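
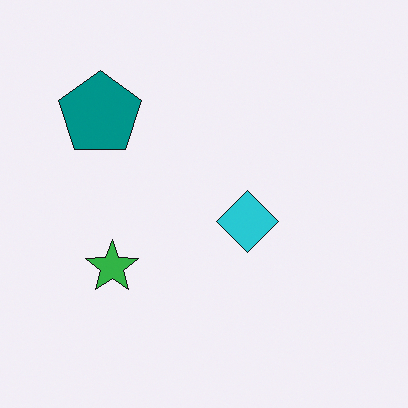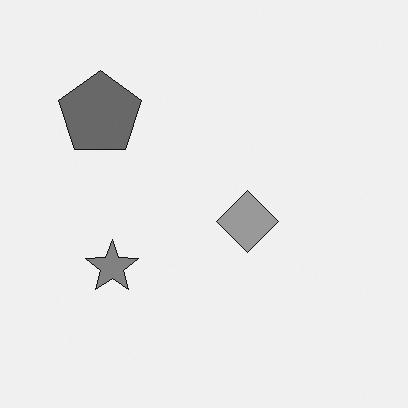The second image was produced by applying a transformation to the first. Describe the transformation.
This is the original image converted to grayscale.

All color is removed — every shape is now a shade of grey.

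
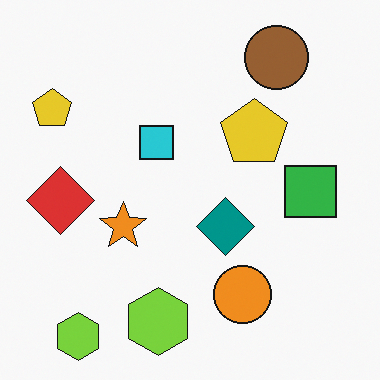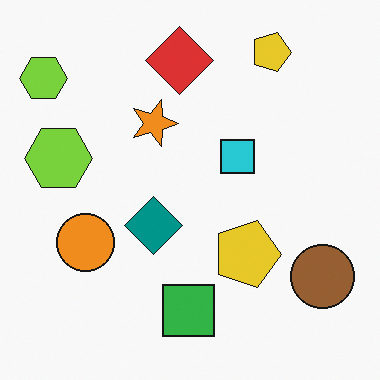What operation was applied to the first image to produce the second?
The image was rotated 90° clockwise.

The brown circle sits in the top-right of the first image and the bottom-right of the second — consistent with a whole-image 90° clockwise rotation.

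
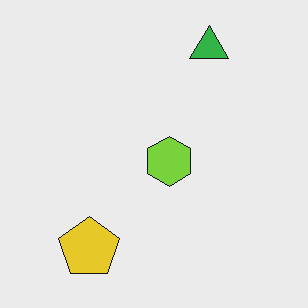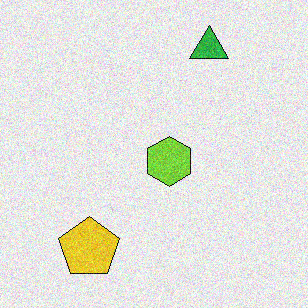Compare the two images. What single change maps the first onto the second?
The image was degraded with moderate additive noise.

Random speckle covers the whole image, including the flat background.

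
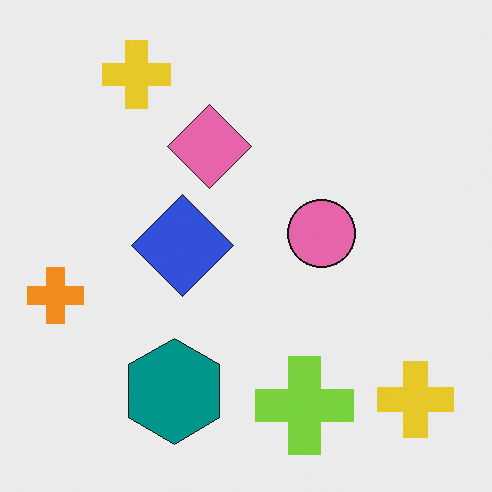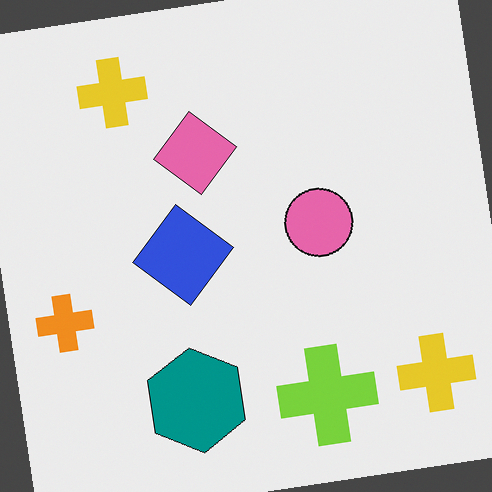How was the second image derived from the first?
This is the original image rotated counter-clockwise by a small amount.

Every shape is tilted by the same angle and the image corners show triangular fill wedges — a whole-image rotation by a non-right angle.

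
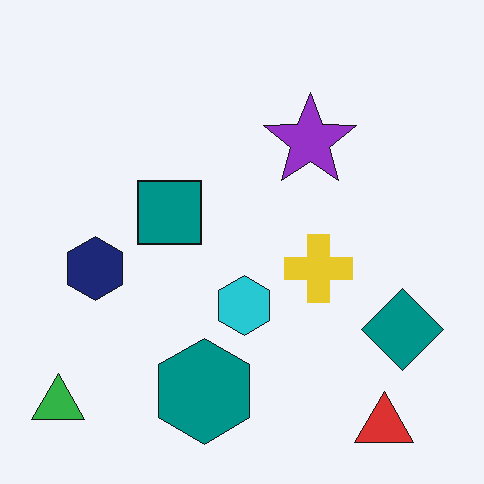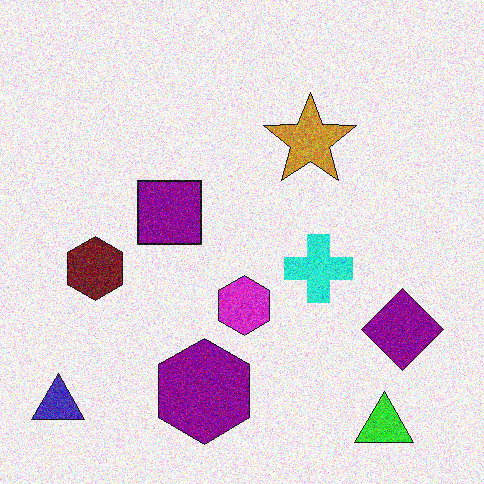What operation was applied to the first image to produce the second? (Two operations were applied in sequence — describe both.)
This is the original image degraded with a thick layer of grain, then hue-shifted through roughly a third of the color wheel.

Random speckle covers the whole image, including the flat background. Every shape's color has rotated by the same amount around the hue wheel — a uniform hue shift.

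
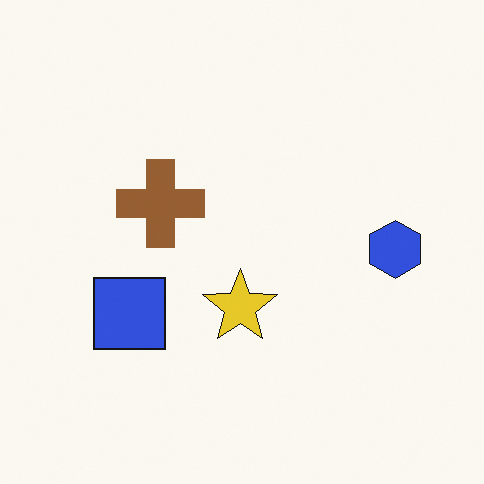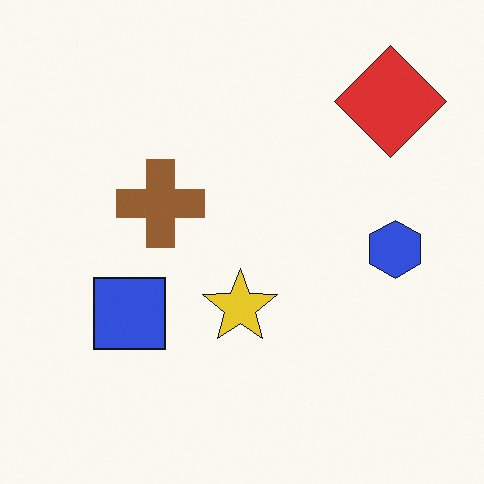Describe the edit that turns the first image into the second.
The image was overlaid with an additional red diamond.

A red diamond appears in the second image that is absent from the first.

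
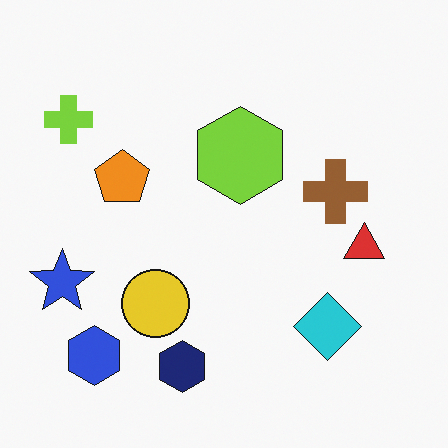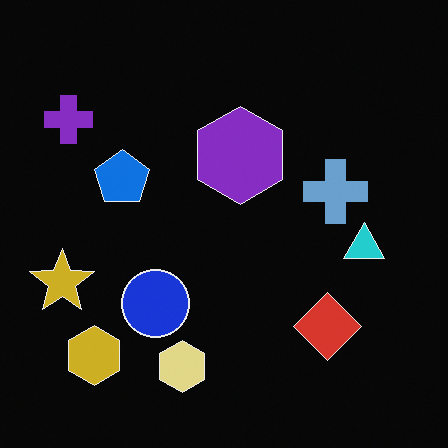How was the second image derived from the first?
Color-inverted (negative).

The light background has become dark and every shape's color is its complement — a photographic negative.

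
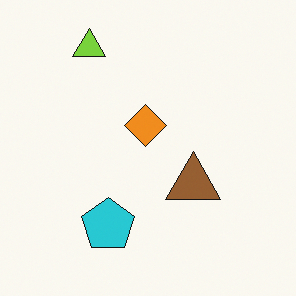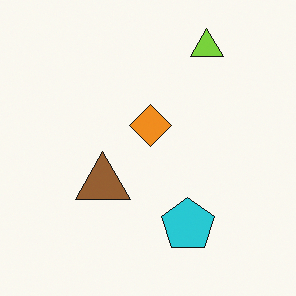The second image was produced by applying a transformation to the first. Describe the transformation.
The image was flipped horizontally (left ↔ right).

The lime triangle is in the top-left of the first image and the top-right of the second — shapes on opposite sides of the vertical midline have swapped in a mirror flip.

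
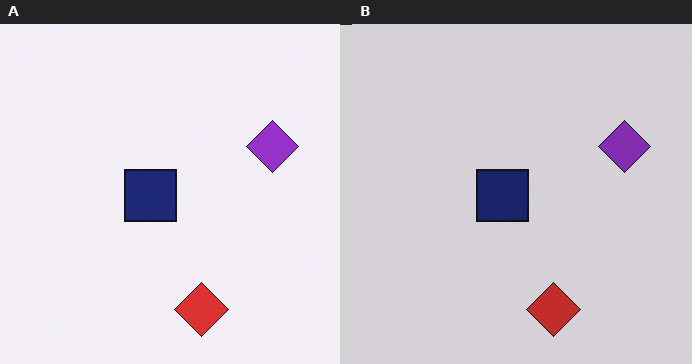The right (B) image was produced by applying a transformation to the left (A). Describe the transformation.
It was darkened a little.

Every pixel — background and shapes alike — is uniformly darkened.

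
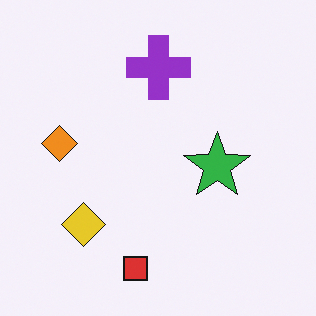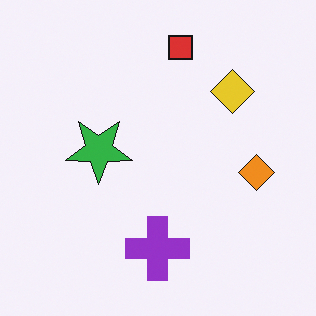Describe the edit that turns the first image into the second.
This is the original image rotated 180°.

The red square sits in the bottom of the first image and the top of the second — consistent with a whole-image 180° rotation.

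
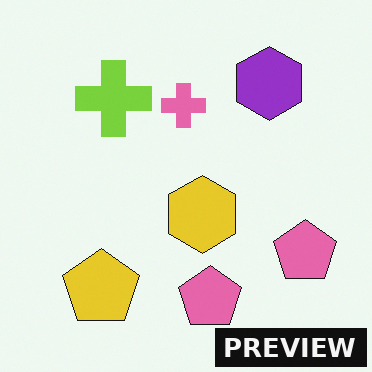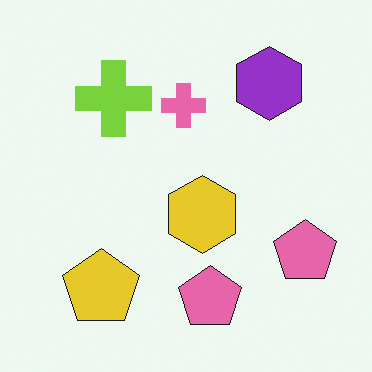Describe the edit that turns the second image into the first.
The transformation is: watermarked with the text "PREVIEW" in the lower-right corner.

A dark label reading "PREVIEW" appears in the lower-right corner.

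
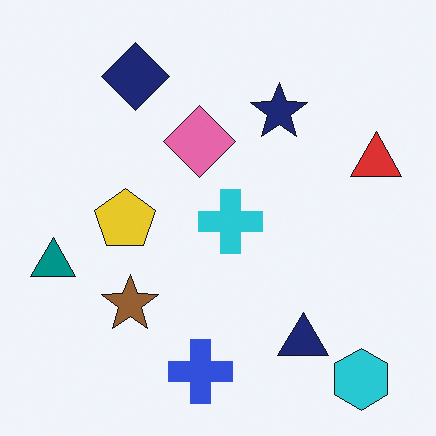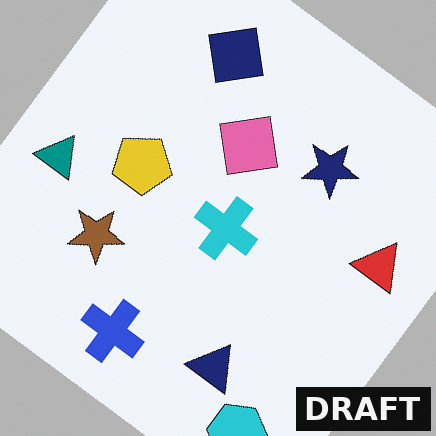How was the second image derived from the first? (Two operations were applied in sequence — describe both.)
The transformation is: rotated clockwise by a large amount — several tens of degrees, then watermarked with the text "DRAFT" in the lower-right corner.

Every shape is tilted by the same angle and the image corners show triangular fill wedges — a whole-image rotation by a non-right angle. A dark label reading "DRAFT" appears in the lower-right corner.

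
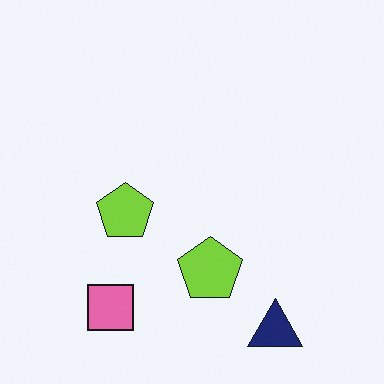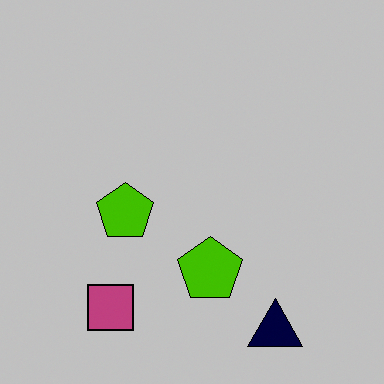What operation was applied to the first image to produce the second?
This is the original image aggressively posterized.

Each flat color has snapped to a coarser quantized level — most visibly, the near-white background has dropped to a flat grey.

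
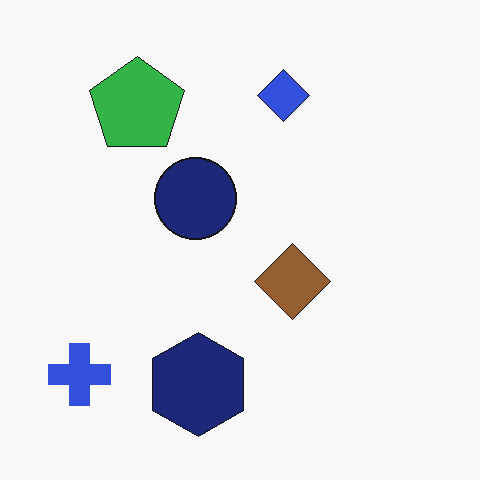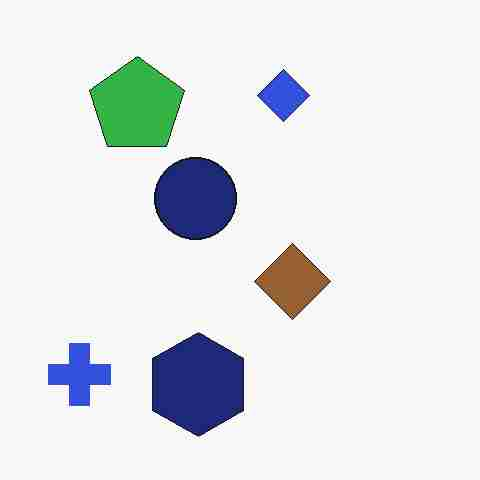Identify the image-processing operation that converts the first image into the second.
This is the original image degraded with heavy JPEG compression.

Blocky 8×8 compression artifacts appear around shape edges and the flat background shows ringing — characteristic JPEG degradation.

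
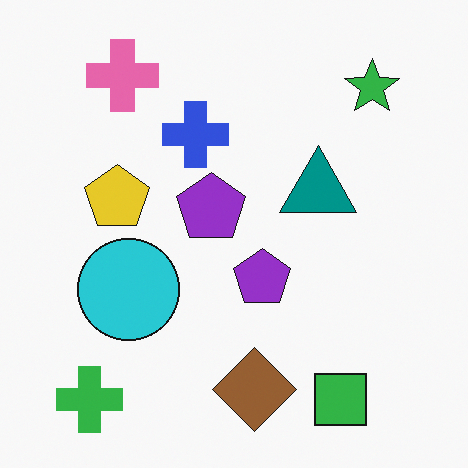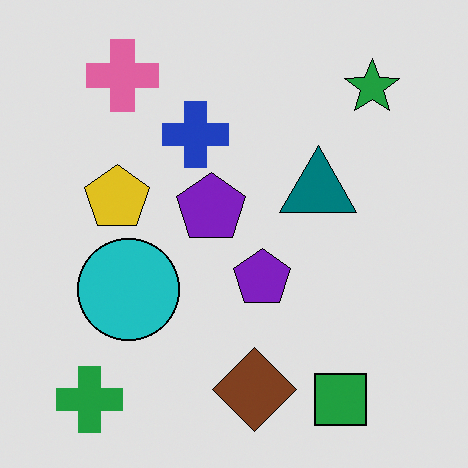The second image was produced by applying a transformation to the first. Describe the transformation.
It was moderately posterized.

Each flat color has snapped to a coarser quantized level — most visibly, the near-white background has dropped to a flat grey.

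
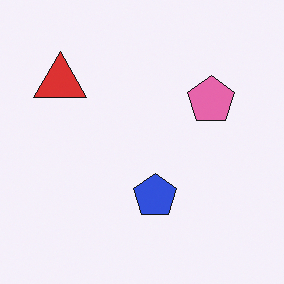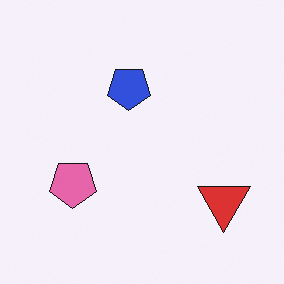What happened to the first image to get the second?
This is the original image rotated 180°.

The red triangle sits in the top-left of the first image and the bottom-right of the second — consistent with a whole-image 180° rotation.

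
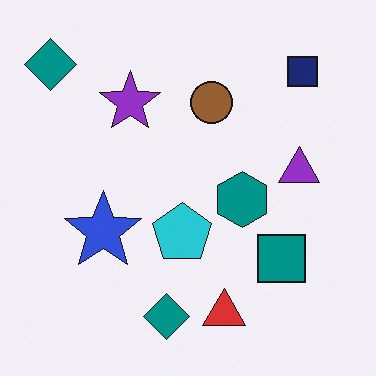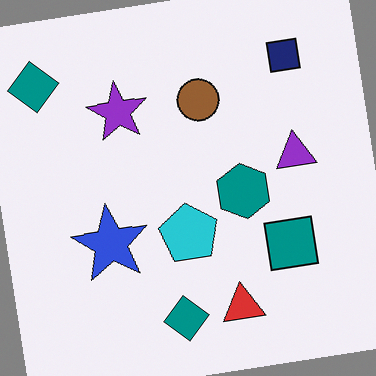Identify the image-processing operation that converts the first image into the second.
This is the original image rotated counter-clockwise by a few degrees.

Every shape is tilted by the same angle and the image corners show triangular fill wedges — a whole-image rotation by a non-right angle.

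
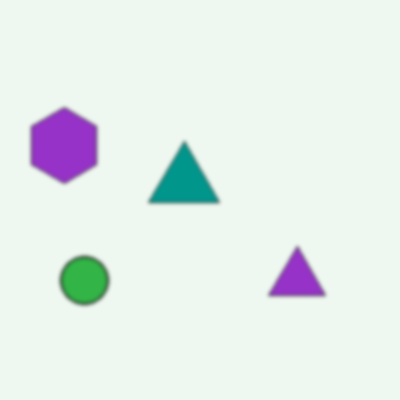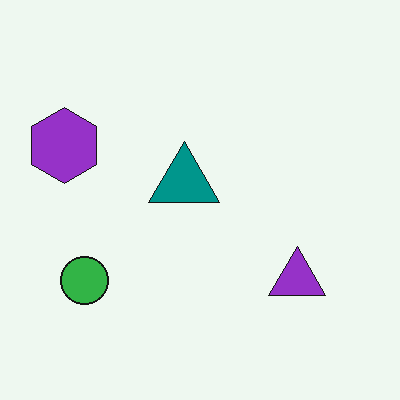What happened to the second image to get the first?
The image was slightly softened.

Shape edges and outlines are uniformly softened across the whole image.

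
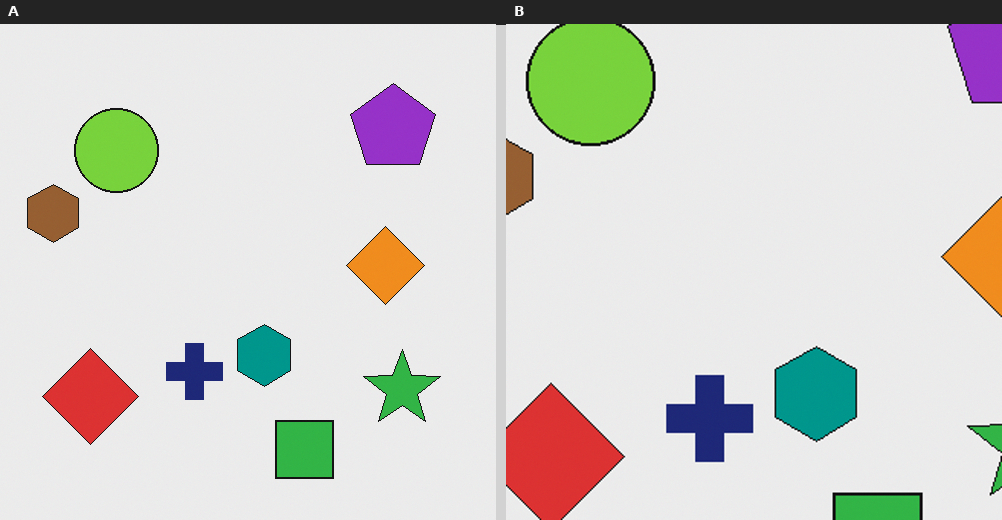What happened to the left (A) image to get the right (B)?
It was cropped slightly and scaled back up.

The visible shapes are larger and the field of view is narrower; shapes near the original edges may be partly or wholly outside the frame — a crop-and-rescale.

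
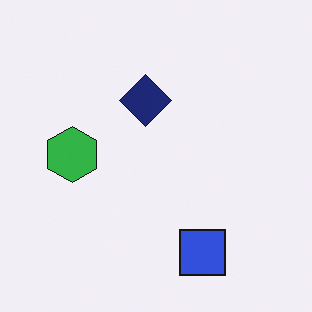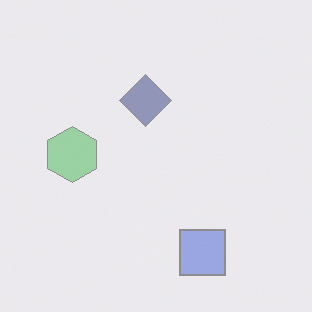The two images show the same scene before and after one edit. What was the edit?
This is the original image washed out (contrast reduced).

Tones are pushed toward mid-grey across the whole image — a global contrast change.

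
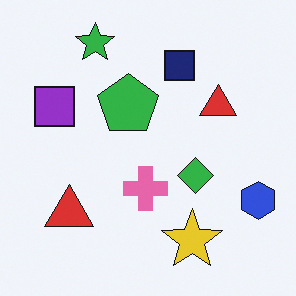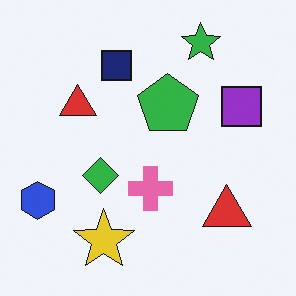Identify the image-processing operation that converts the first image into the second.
This is the original image flipped horizontally (left ↔ right).

The blue hexagon is in the bottom-right of the first image and the bottom-left of the second — shapes on opposite sides of the vertical midline have swapped in a mirror flip.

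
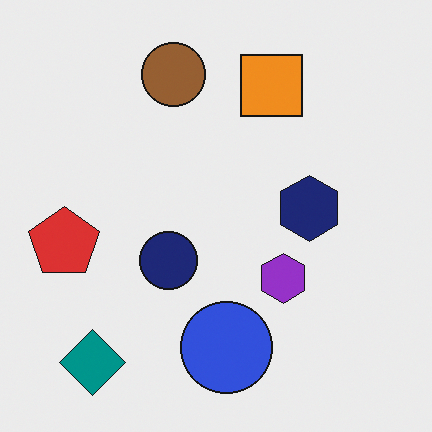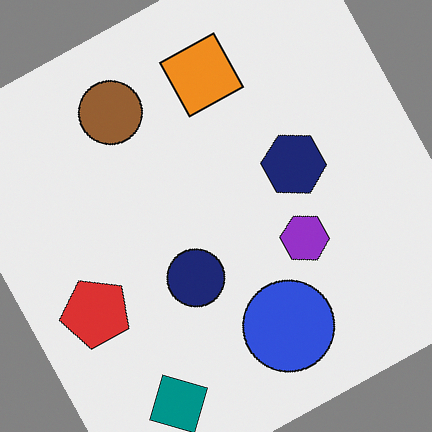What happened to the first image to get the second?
The second image is the first rotated counter-clockwise by a clearly visible amount.

Every shape is tilted by the same angle and the image corners show triangular fill wedges — a whole-image rotation by a non-right angle.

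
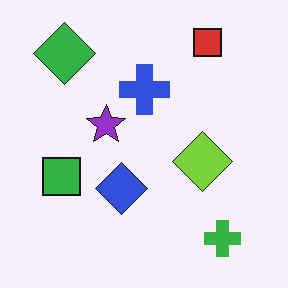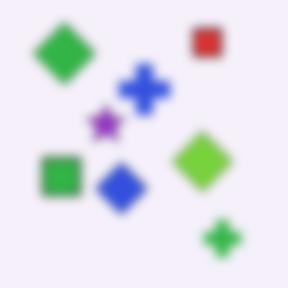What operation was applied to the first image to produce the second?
It was heavily blurred.

Shape edges and outlines are uniformly softened across the whole image.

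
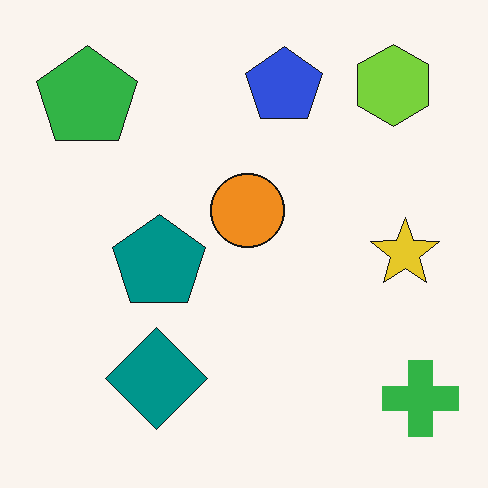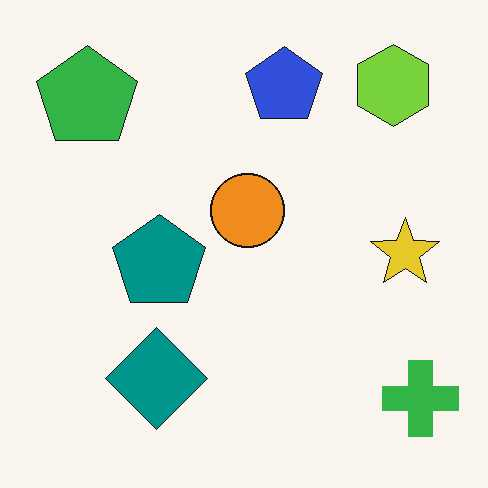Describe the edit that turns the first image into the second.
This is the original image given moderate JPEG compression.

Blocky 8×8 compression artifacts appear around shape edges and the flat background shows ringing — characteristic JPEG degradation.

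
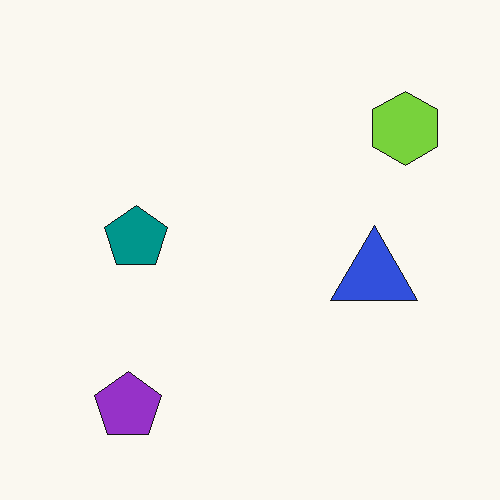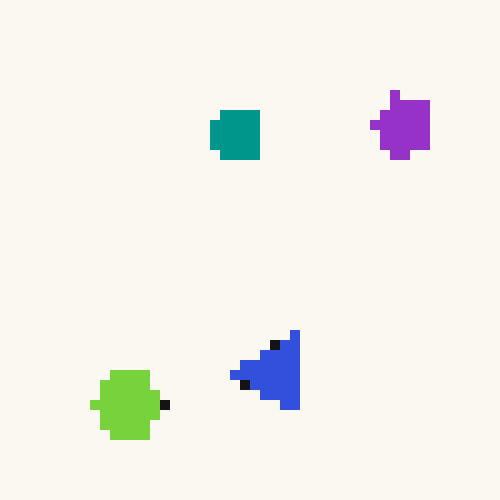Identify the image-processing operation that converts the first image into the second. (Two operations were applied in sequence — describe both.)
It was heavily pixelated into large blocks, then transposed (reflected across the top-left ↔ bottom-right diagonal).

Shapes are reduced to large square blocks; fine edges and outlines are lost — a downscale-then-upscale (mosaic) effect. Shapes have swapped their row and column positions — what was in the top-right is now in the bottom-left — a diagonal reflection.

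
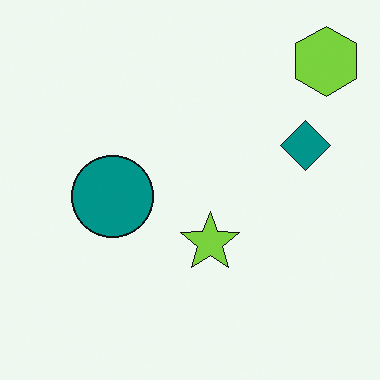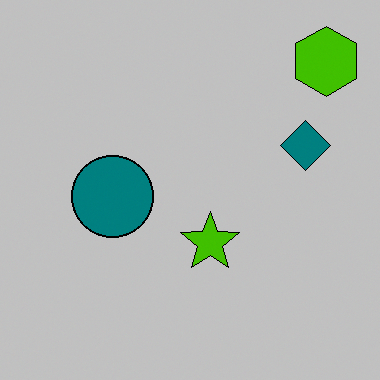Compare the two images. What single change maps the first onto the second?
The transformation is: heavily posterized to just a handful of flat colors.

Each flat color has snapped to a coarser quantized level — most visibly, the near-white background has dropped to a flat grey.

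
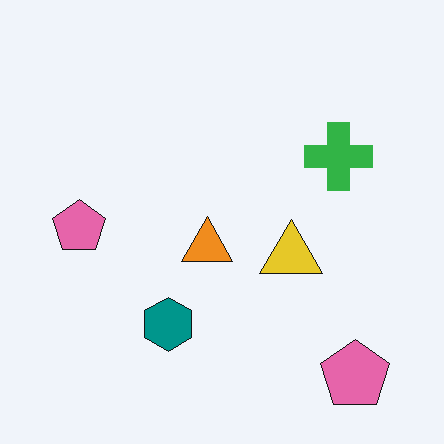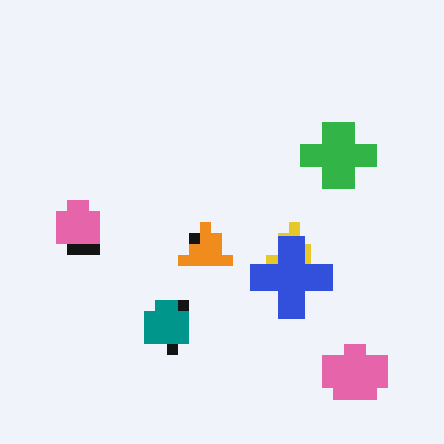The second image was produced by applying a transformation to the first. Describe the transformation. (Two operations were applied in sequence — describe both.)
This is the original image heavily pixelated into large blocks, then overlaid with an additional blue cross.

Shapes are reduced to large square blocks; fine edges and outlines are lost — a downscale-then-upscale (mosaic) effect. A blue cross appears in the second image that is absent from the first.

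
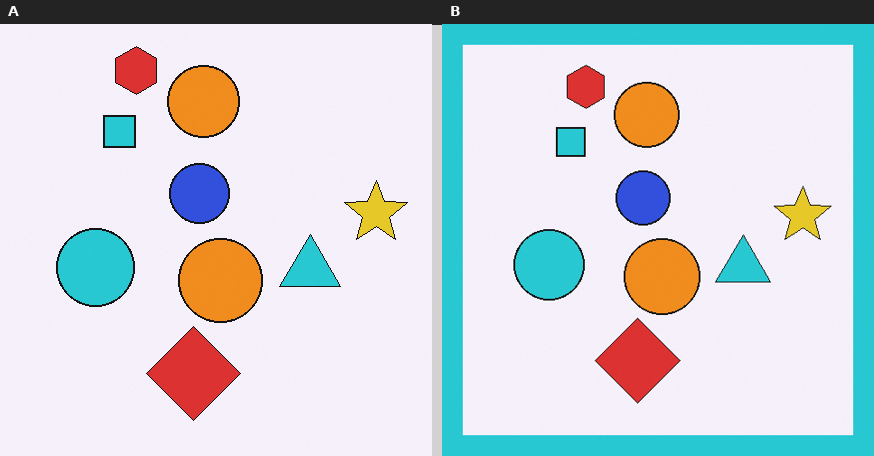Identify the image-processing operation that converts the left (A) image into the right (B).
This is the original image framed with a cyan border.

A solid cyan frame runs around the edge of the right (B) image, with the content slightly shrunk inside it.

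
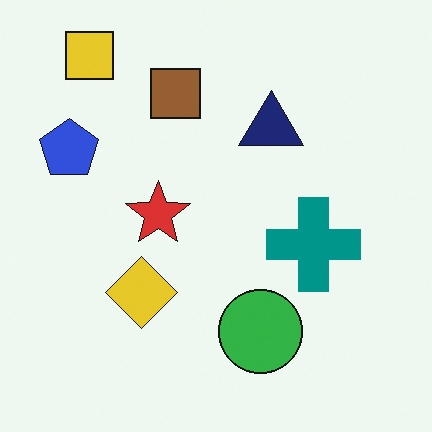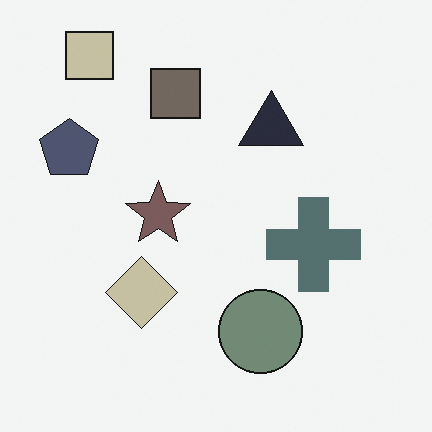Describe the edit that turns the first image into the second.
The image was heavily desaturated.

All colors are more muted and greyish — a global saturation change.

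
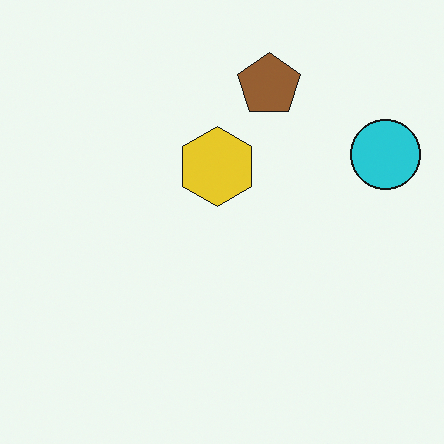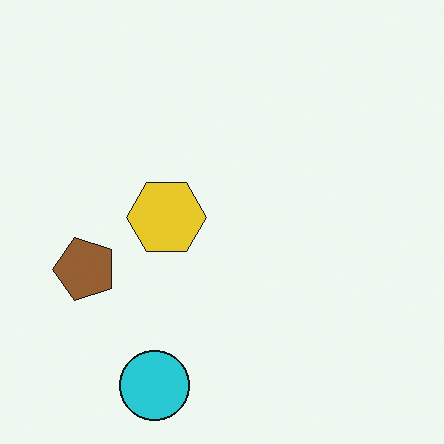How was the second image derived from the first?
The transformation is: transposed (reflected across the top-left ↔ bottom-right diagonal).

Shapes have swapped their row and column positions — what was in the top-right is now in the bottom-left — a diagonal reflection.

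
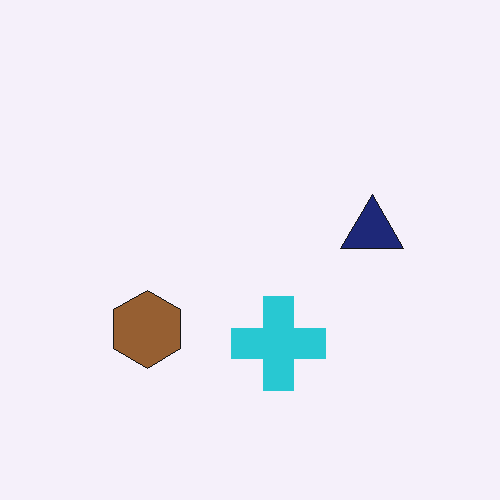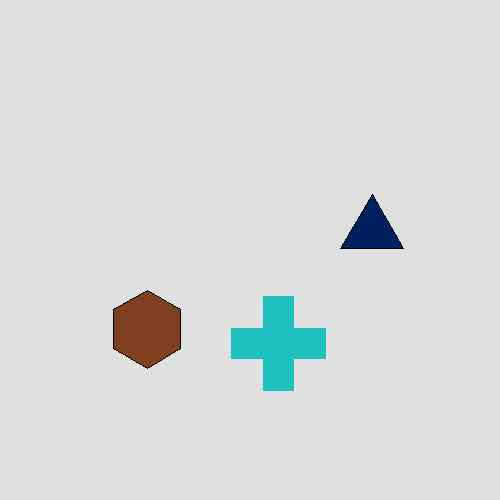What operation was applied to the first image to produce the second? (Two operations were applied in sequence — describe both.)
It was posterized to a reduced palette, then JPEG-compressed with visible artifacts.

Each flat color has snapped to a coarser quantized level — most visibly, the near-white background has dropped to a flat grey. Blocky 8×8 compression artifacts appear around shape edges and the flat background shows ringing — characteristic JPEG degradation.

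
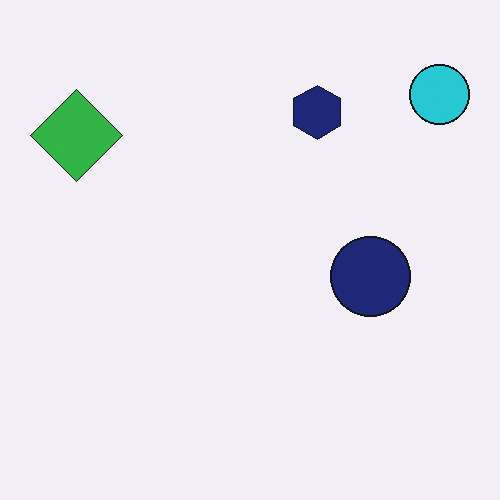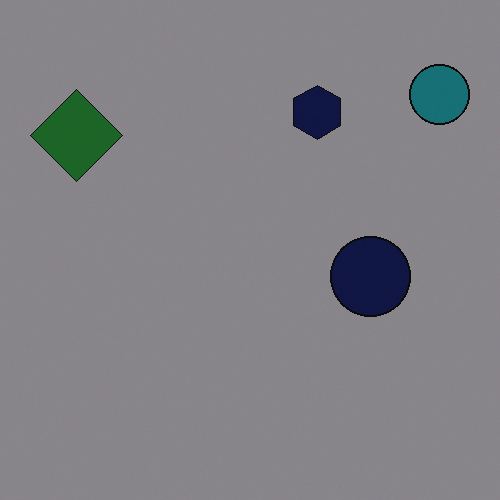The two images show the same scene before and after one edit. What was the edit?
The transformation is: noticeably darkened.

Every pixel — background and shapes alike — is uniformly darkened.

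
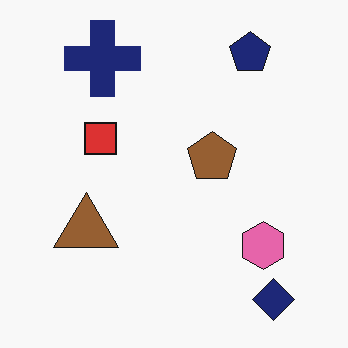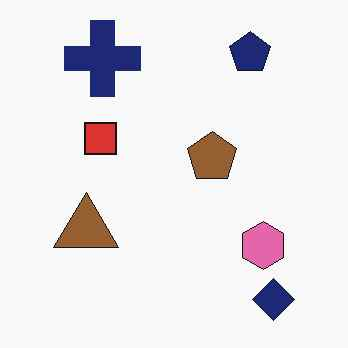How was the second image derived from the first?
It was JPEG-compressed with visible artifacts.

Blocky 8×8 compression artifacts appear around shape edges and the flat background shows ringing — characteristic JPEG degradation.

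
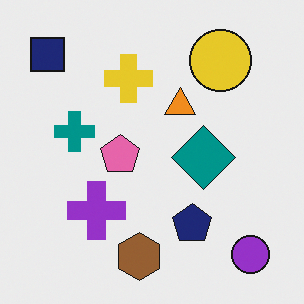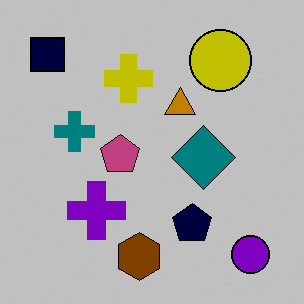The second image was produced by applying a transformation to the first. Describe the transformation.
This is the original image heavily posterized to just a handful of flat colors.

Each flat color has snapped to a coarser quantized level — most visibly, the near-white background has dropped to a flat grey.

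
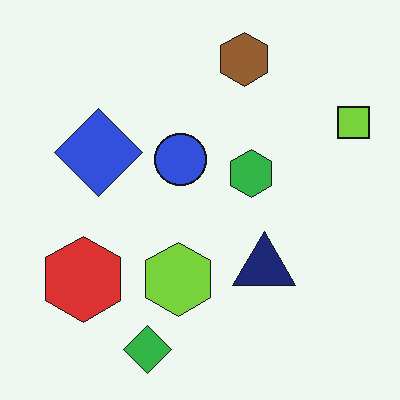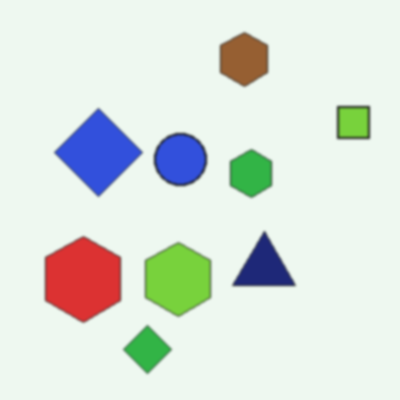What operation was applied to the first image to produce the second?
Slightly softened.

Shape edges and outlines are uniformly softened across the whole image.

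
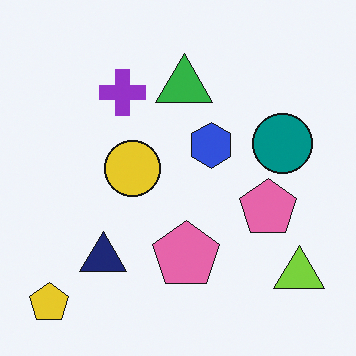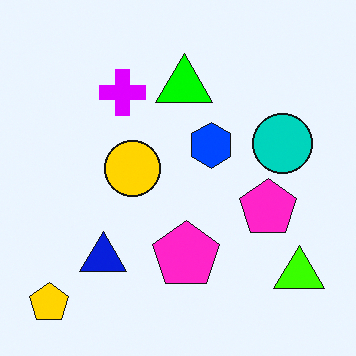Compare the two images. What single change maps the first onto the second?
The image was made much more vivid (saturation change).

All colors are more vivid — a global saturation change.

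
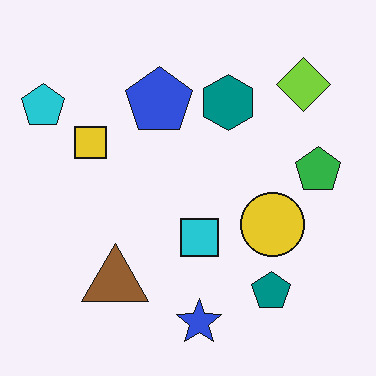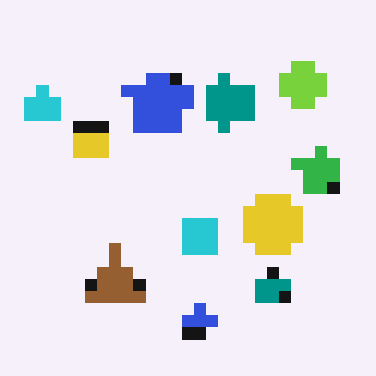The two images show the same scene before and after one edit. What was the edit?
Coarsely pixelated.

Shapes are reduced to large square blocks; fine edges and outlines are lost — a downscale-then-upscale (mosaic) effect.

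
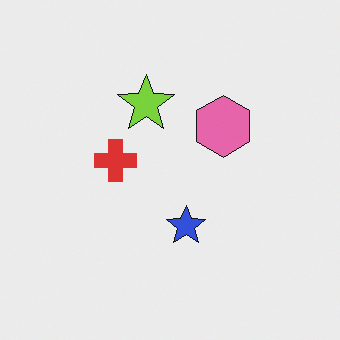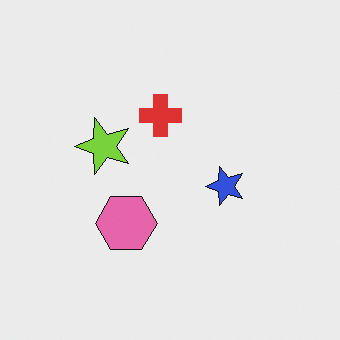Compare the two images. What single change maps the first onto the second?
The transformation is: transposed (reflected across the top-left ↔ bottom-right diagonal).

Shapes have swapped their row and column positions — what was in the top-right is now in the bottom-left — a diagonal reflection.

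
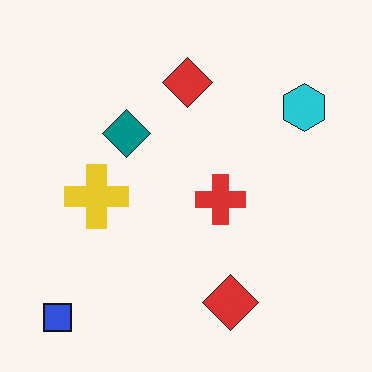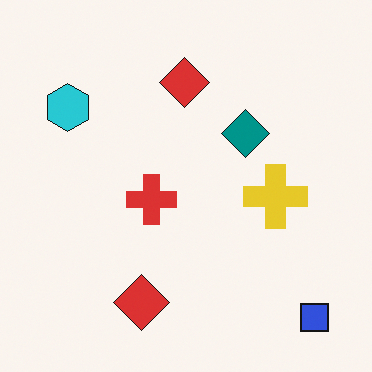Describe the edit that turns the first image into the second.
This is the original image flipped horizontally (left ↔ right).

The blue square is in the bottom-left of the first image and the bottom-right of the second — shapes on opposite sides of the vertical midline have swapped in a mirror flip.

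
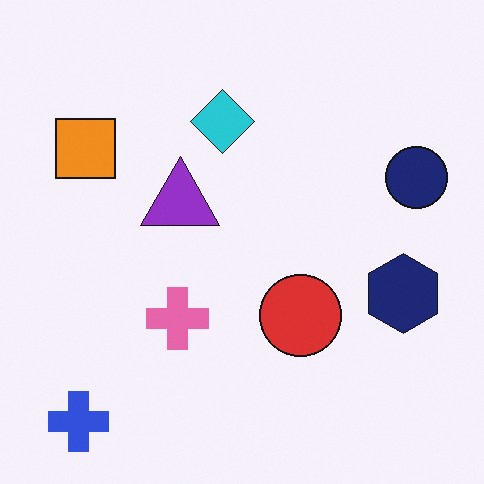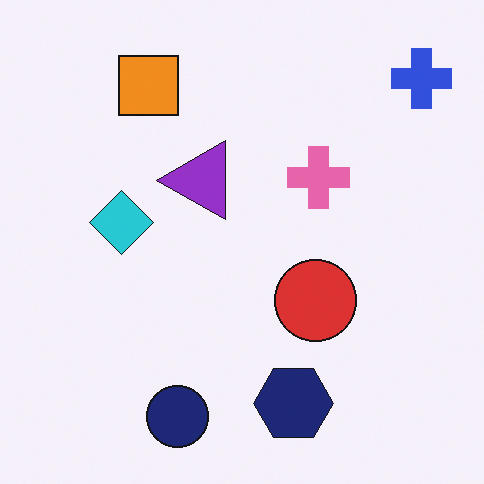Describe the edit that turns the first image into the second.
This is the original image transposed (reflected across the top-left ↔ bottom-right diagonal).

Shapes have swapped their row and column positions — what was in the top-right is now in the bottom-left — a diagonal reflection.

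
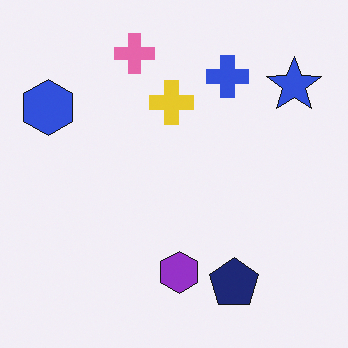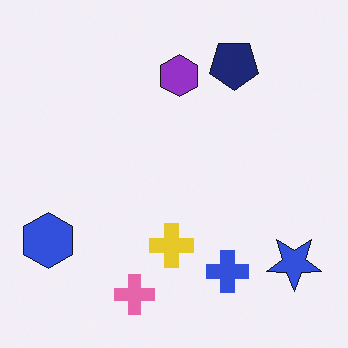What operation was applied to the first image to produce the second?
This is the original image flipped vertically (top ↔ bottom).

The pink cross is in the top of the first image and the bottom of the second — shapes on opposite sides of the horizontal midline have swapped in a mirror flip.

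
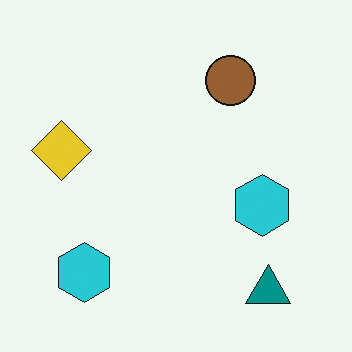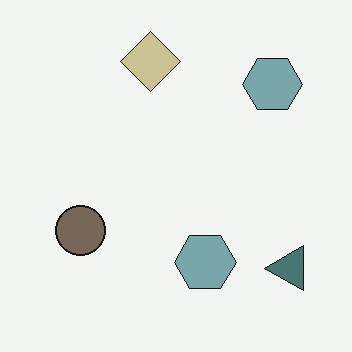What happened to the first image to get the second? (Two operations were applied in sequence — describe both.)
Transposed (reflected across the top-left ↔ bottom-right diagonal), then made much more muted (saturation change).

Shapes have swapped their row and column positions — what was in the top-right is now in the bottom-left — a diagonal reflection. All colors are more muted and greyish — a global saturation change.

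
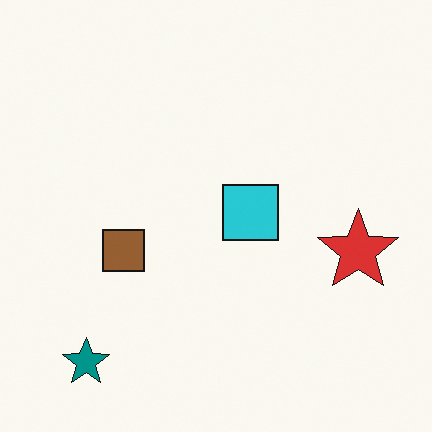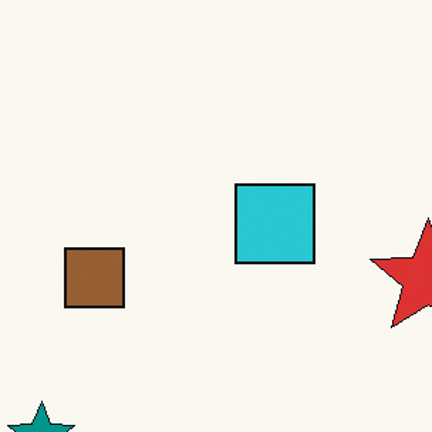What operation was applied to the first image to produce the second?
The image was cropped slightly and scaled back up.

The visible shapes are larger and the field of view is narrower; shapes near the original edges may be partly or wholly outside the frame — a crop-and-rescale.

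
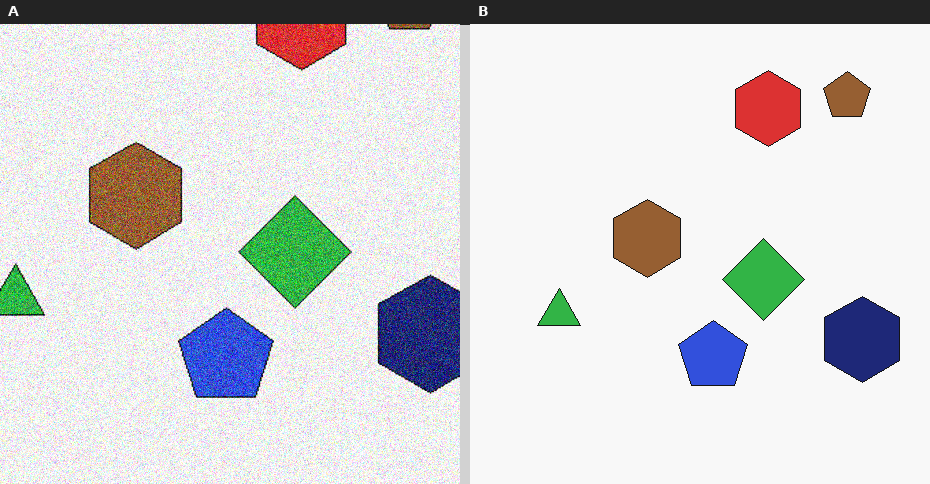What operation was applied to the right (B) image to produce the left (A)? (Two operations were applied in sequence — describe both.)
The left (A) image is the right (B) cropped to a modestly smaller region and rescaled, then degraded with heavy additive noise.

The visible shapes are larger and the field of view is narrower; shapes near the original edges may be partly or wholly outside the frame — a crop-and-rescale. Random speckle covers the whole image, including the flat background.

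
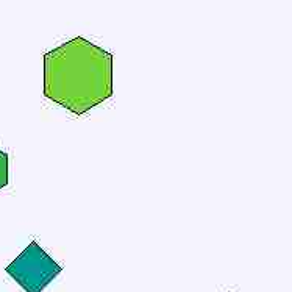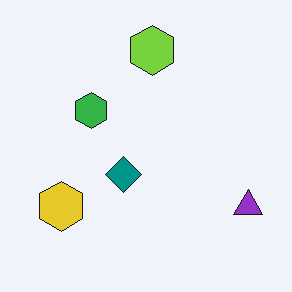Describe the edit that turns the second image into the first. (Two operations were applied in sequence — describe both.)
The transformation is: heavily JPEG-compressed with obvious blocking artifacts, then cropped slightly and scaled back up.

Blocky 8×8 compression artifacts appear around shape edges and the flat background shows ringing — characteristic JPEG degradation. The visible shapes are larger and the field of view is narrower; shapes near the original edges may be partly or wholly outside the frame — a crop-and-rescale.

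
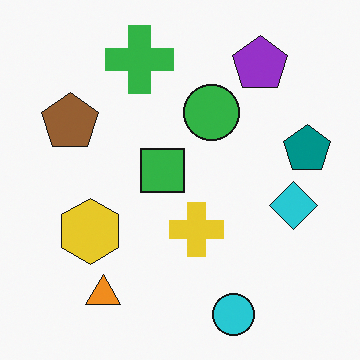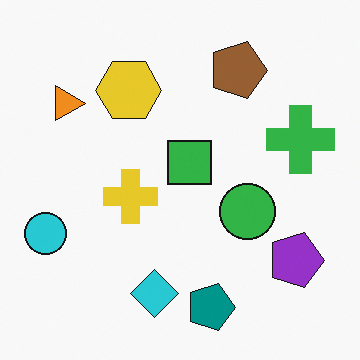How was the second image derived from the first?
The image was rotated 90° clockwise.

The cyan circle sits in the bottom of the first image and the left of the second — consistent with a whole-image 90° clockwise rotation.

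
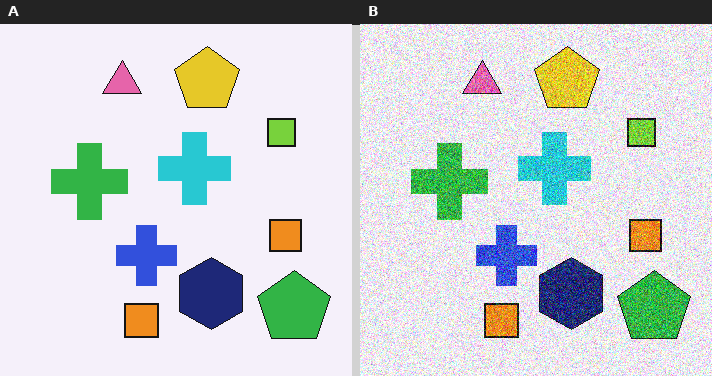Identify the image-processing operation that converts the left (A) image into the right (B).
It was degraded with heavy additive noise.

Random speckle covers the whole image, including the flat background.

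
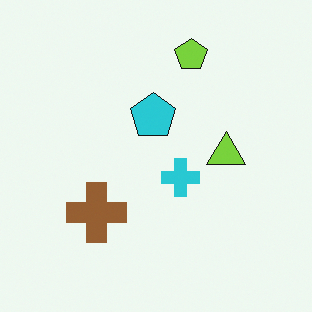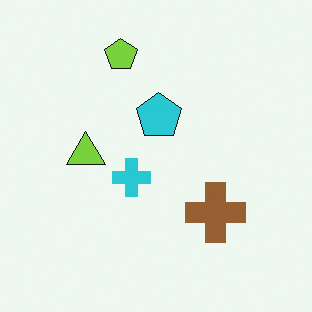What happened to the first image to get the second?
This is the original image flipped horizontally (left ↔ right).

The lime triangle is in the right of the first image and the left of the second — shapes on opposite sides of the vertical midline have swapped in a mirror flip.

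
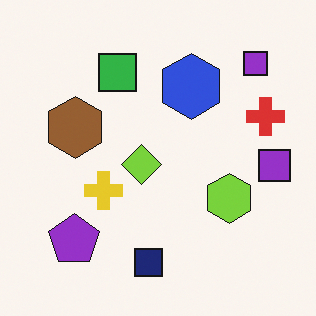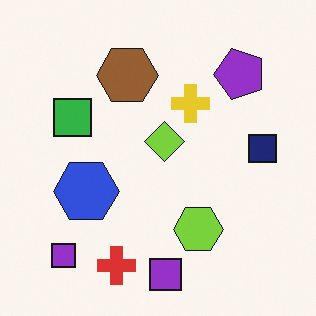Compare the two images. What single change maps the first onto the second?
This is the original image transposed (reflected across the top-left ↔ bottom-right diagonal).

Shapes have swapped their row and column positions — what was in the top-right is now in the bottom-left — a diagonal reflection.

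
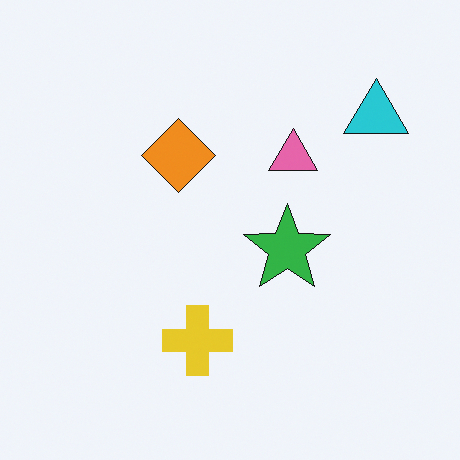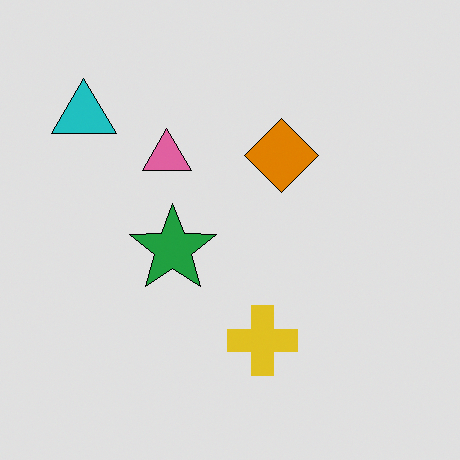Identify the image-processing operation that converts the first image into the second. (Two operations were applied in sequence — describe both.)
It was flipped horizontally (left ↔ right), then posterized to a reduced palette.

The cyan triangle is in the top-right of the first image and the top-left of the second — shapes on opposite sides of the vertical midline have swapped in a mirror flip. Each flat color has snapped to a coarser quantized level — most visibly, the near-white background has dropped to a flat grey.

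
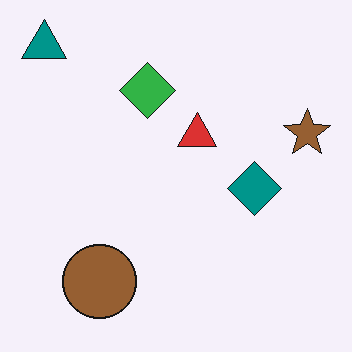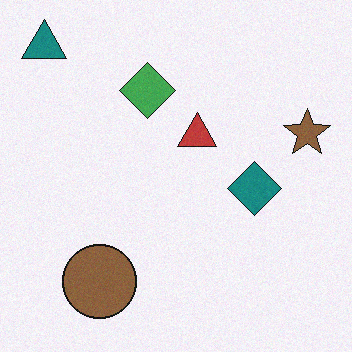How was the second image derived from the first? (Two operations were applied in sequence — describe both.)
This is the original image degraded with a light layer of grain, then slightly desaturated.

Random speckle covers the whole image, including the flat background. All colors are more muted and greyish — a global saturation change.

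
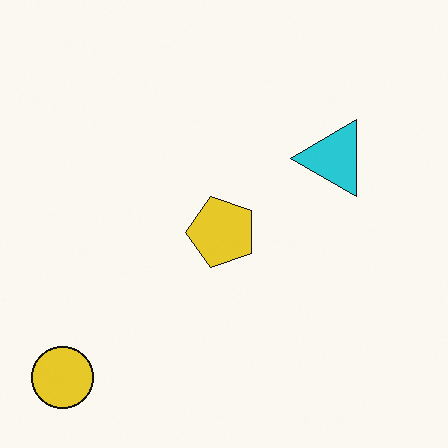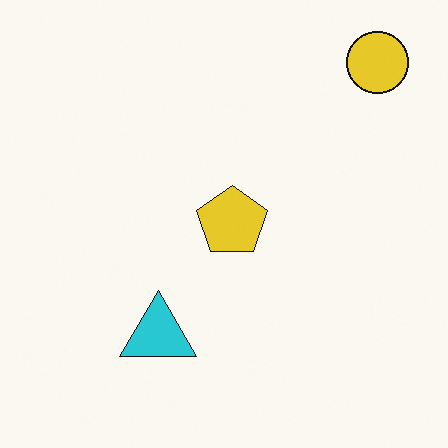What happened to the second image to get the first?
This is the original image transposed (reflected across the top-left ↔ bottom-right diagonal).

Shapes have swapped their row and column positions — what was in the top-right is now in the bottom-left — a diagonal reflection.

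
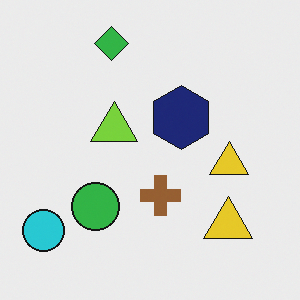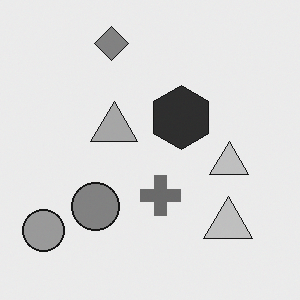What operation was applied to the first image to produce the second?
The second image is the first converted to grayscale.

All color is removed — every shape is now a shade of grey.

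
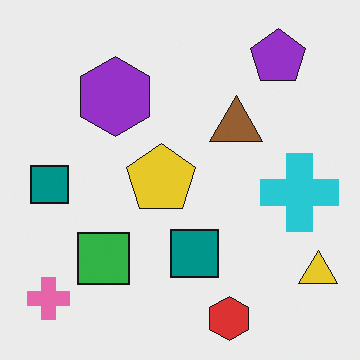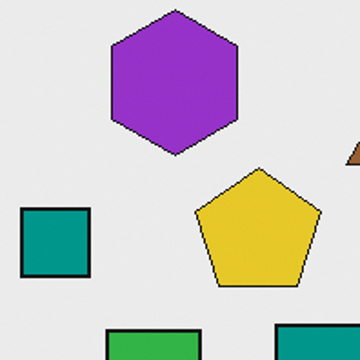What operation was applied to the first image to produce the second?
The transformation is: cropped to a noticeably smaller region and rescaled.

The visible shapes are larger and the field of view is narrower; shapes near the original edges may be partly or wholly outside the frame — a crop-and-rescale.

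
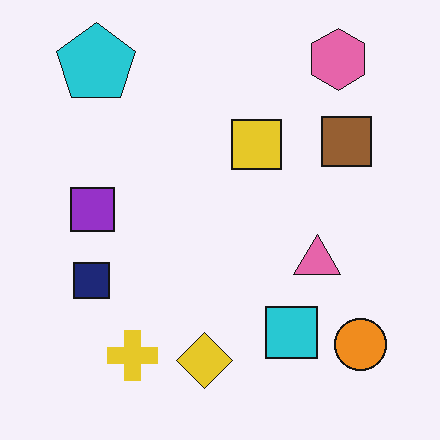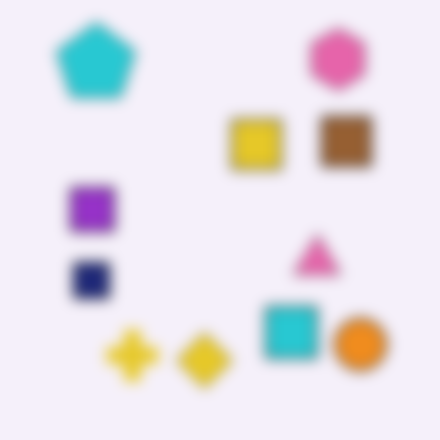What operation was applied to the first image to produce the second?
The image was heavily blurred.

Shape edges and outlines are uniformly softened across the whole image.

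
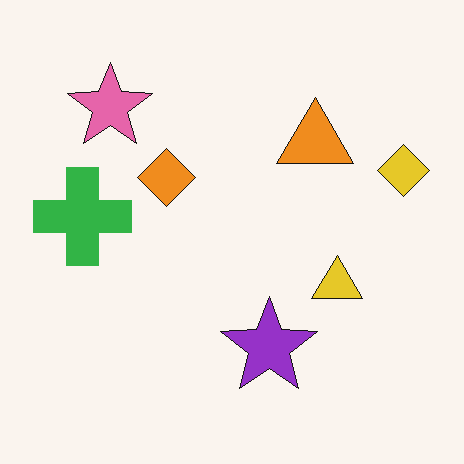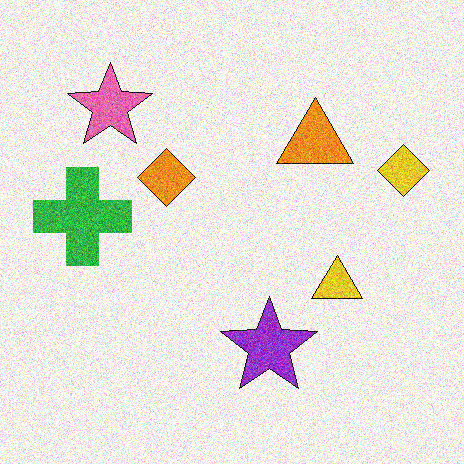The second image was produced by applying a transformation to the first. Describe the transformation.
The second image is the first degraded with a thick layer of grain.

Random speckle covers the whole image, including the flat background.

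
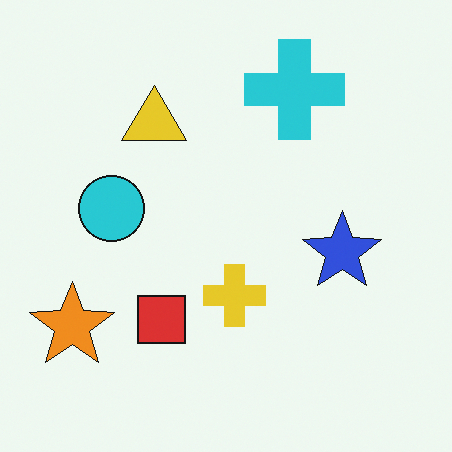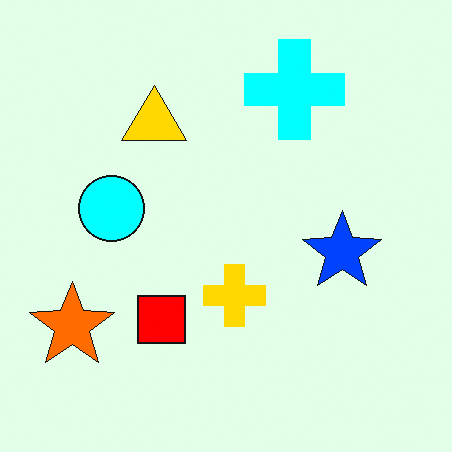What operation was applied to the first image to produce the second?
Heavily oversaturated.

All colors are more vivid — a global saturation change.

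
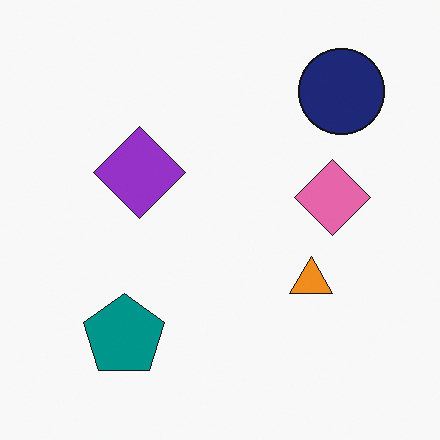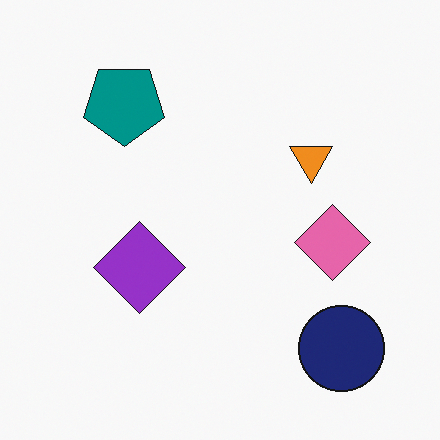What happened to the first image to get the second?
The transformation is: flipped vertically (top ↔ bottom).

The navy circle is in the top-right of the first image and the bottom-right of the second — shapes on opposite sides of the horizontal midline have swapped in a mirror flip.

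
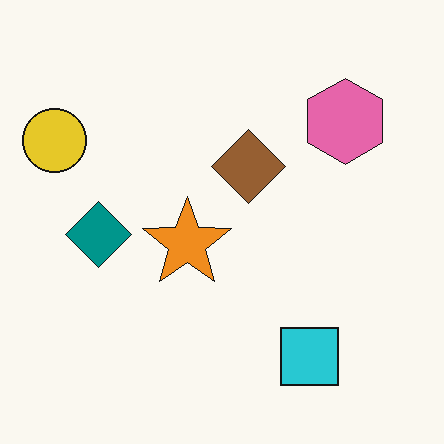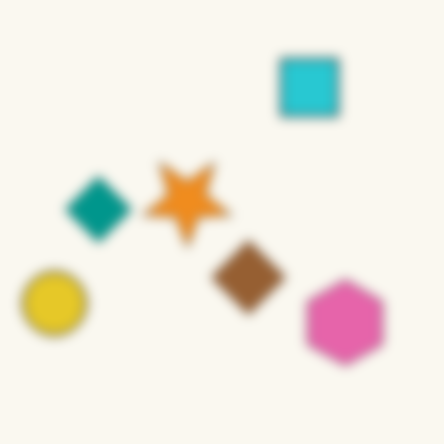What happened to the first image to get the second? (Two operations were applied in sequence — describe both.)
The transformation is: flipped vertically (top ↔ bottom), then strongly gaussian-blurred.

The cyan square is in the bottom-right of the first image and the top-right of the second — shapes on opposite sides of the horizontal midline have swapped in a mirror flip. Shape edges and outlines are uniformly softened across the whole image.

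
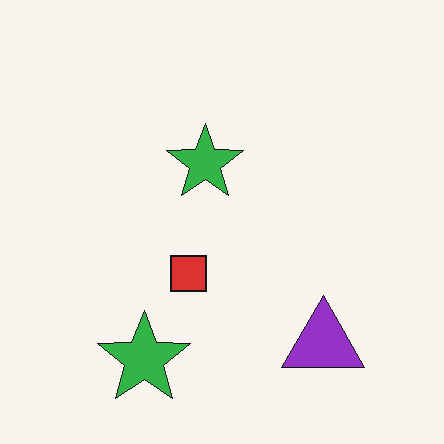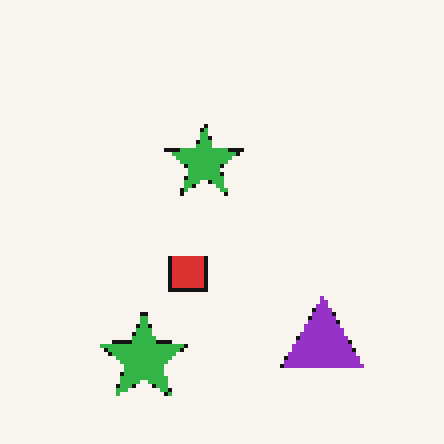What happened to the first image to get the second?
The transformation is: mildly pixelated.

Shapes are reduced to large square blocks; fine edges and outlines are lost — a downscale-then-upscale (mosaic) effect.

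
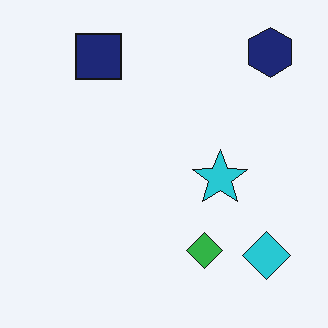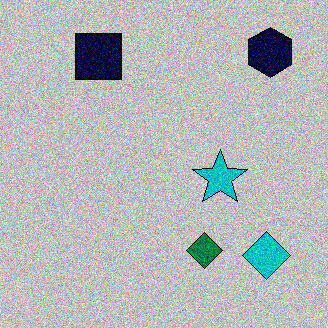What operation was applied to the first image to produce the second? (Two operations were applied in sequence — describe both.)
It was aggressively posterized, then degraded with visible gaussian noise.

Each flat color has snapped to a coarser quantized level — most visibly, the near-white background has dropped to a flat grey. Random speckle covers the whole image, including the flat background.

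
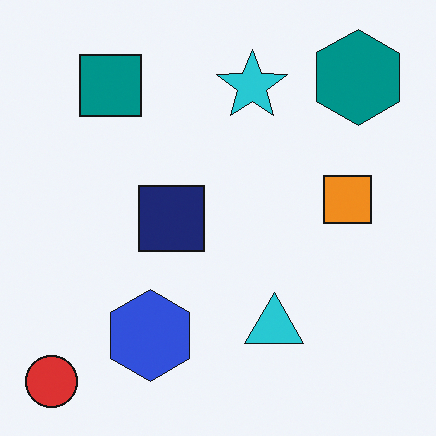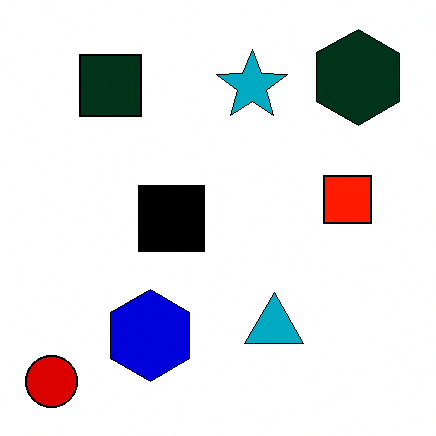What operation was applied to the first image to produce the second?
The second image is the first boosted in contrast.

Tones are pushed away from mid-grey across the whole image — a global contrast change.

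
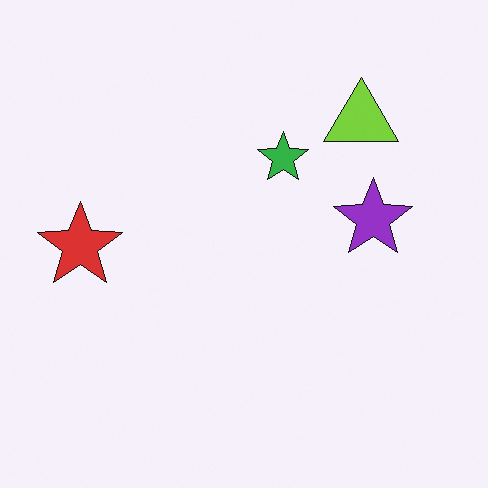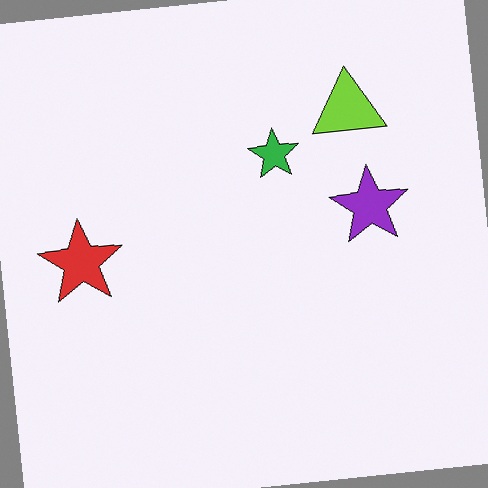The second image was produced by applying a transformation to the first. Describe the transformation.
The second image is the first rotated counter-clockwise by a small amount.

Every shape is tilted by the same angle and the image corners show triangular fill wedges — a whole-image rotation by a non-right angle.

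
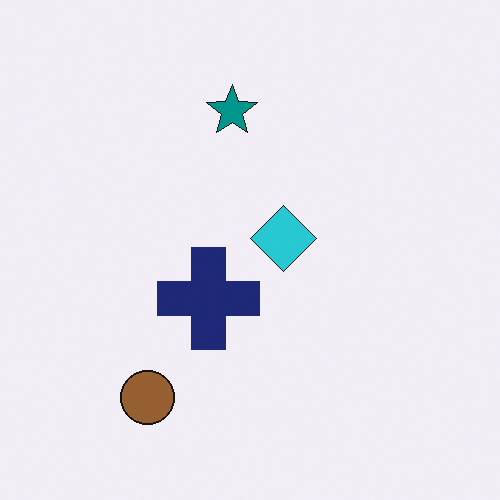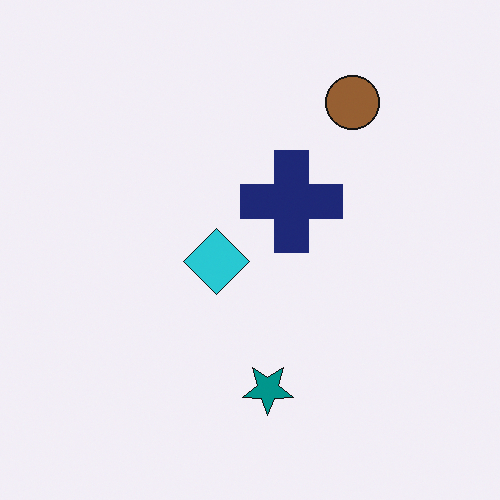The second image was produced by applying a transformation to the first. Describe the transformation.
It was rotated 180°.

The brown circle sits in the bottom-left of the first image and the top-right of the second — consistent with a whole-image 180° rotation.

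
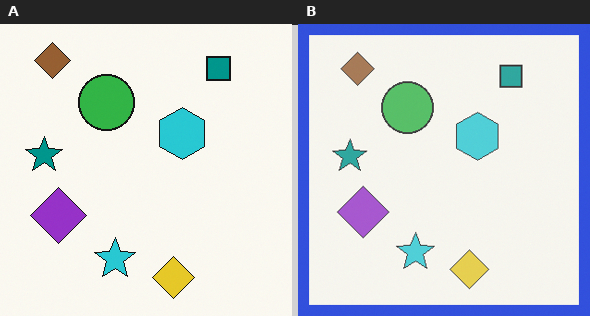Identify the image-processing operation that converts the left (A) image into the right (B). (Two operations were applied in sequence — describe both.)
The image was given slightly reduced contrast, then framed with a blue border.

Tones are pushed toward mid-grey across the whole image — a global contrast change. A solid blue frame runs around the edge of the right (B) image, with the content slightly shrunk inside it.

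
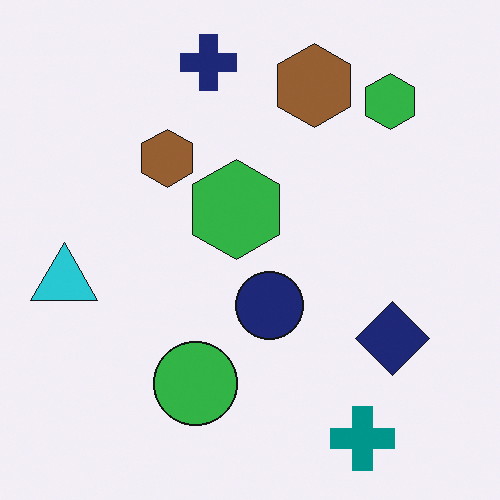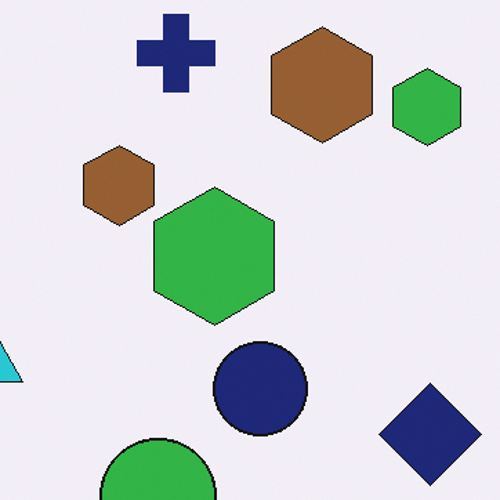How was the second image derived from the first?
It was cropped slightly and scaled back up.

The visible shapes are larger and the field of view is narrower; shapes near the original edges may be partly or wholly outside the frame — a crop-and-rescale.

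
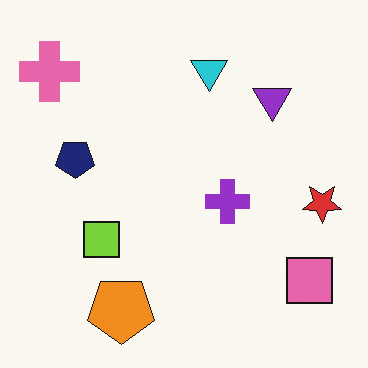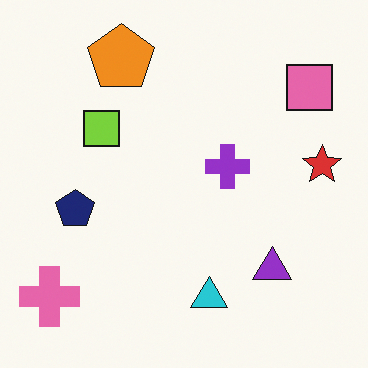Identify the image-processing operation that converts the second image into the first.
The transformation is: flipped vertically (top ↔ bottom).

The orange pentagon is in the top-left of the second image and the bottom-left of the first — shapes on opposite sides of the horizontal midline have swapped in a mirror flip.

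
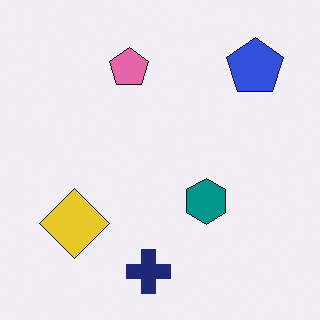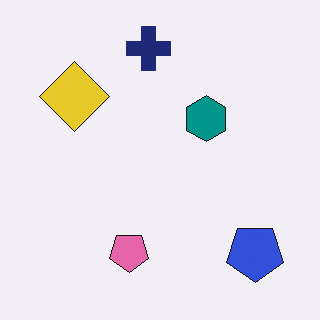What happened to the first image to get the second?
This is the original image flipped vertically (top ↔ bottom).

The navy cross is in the bottom of the first image and the top of the second — shapes on opposite sides of the horizontal midline have swapped in a mirror flip.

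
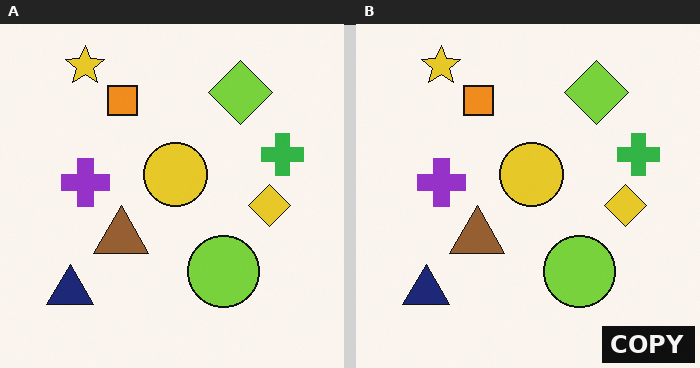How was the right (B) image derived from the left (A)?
This is the original image watermarked with the text "COPY" in the lower-right corner.

A dark label reading "COPY" appears in the lower-right corner.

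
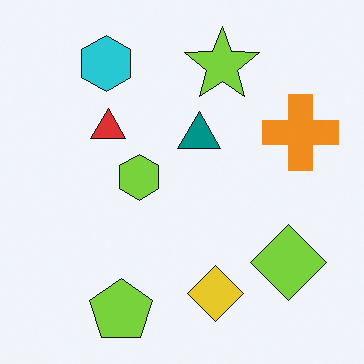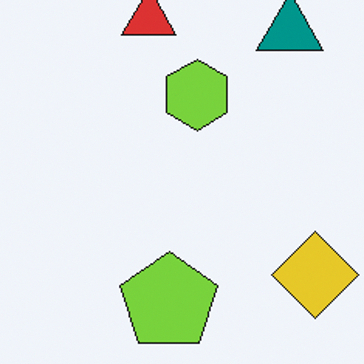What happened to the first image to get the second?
The image was cropped slightly and scaled back up.

The visible shapes are larger and the field of view is narrower; shapes near the original edges may be partly or wholly outside the frame — a crop-and-rescale.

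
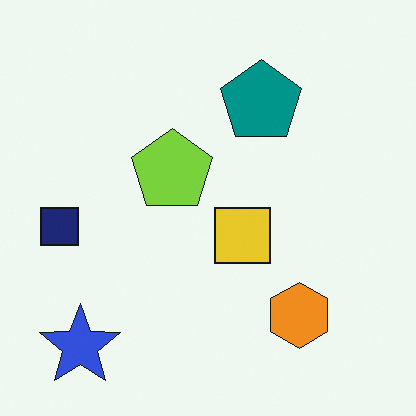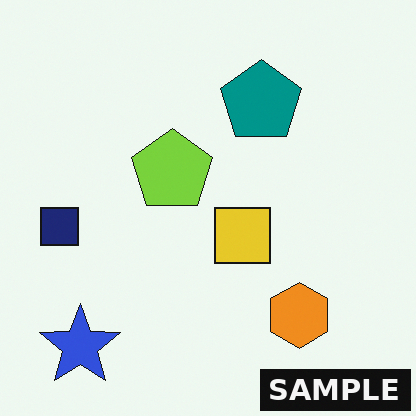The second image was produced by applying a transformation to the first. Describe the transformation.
The image was watermarked with the text "SAMPLE" in the lower-right corner.

A dark label reading "SAMPLE" appears in the lower-right corner.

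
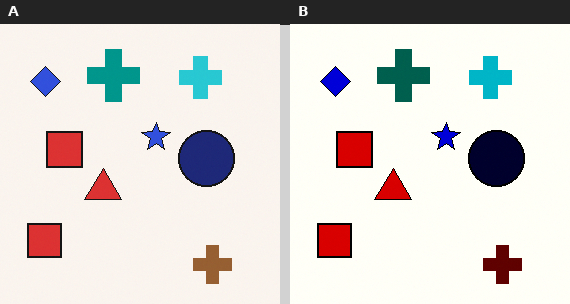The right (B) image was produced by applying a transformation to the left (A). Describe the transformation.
Given much higher contrast.

Tones are pushed away from mid-grey across the whole image — a global contrast change.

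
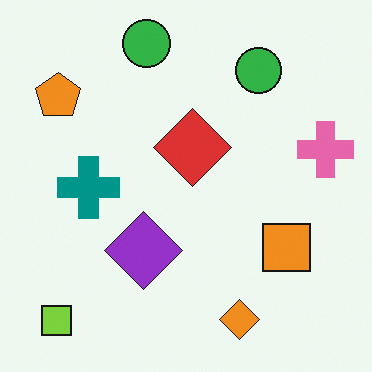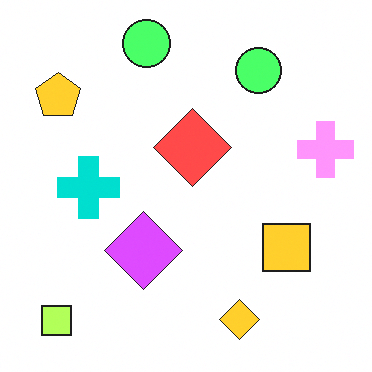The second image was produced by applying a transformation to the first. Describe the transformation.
Noticeably brightened.

Every pixel — background and shapes alike — is uniformly brightened.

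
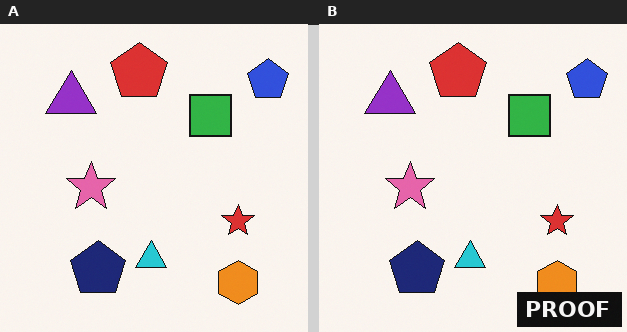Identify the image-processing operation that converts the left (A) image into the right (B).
This is the original image watermarked with the text "PROOF" in the lower-right corner.

A dark label reading "PROOF" appears in the lower-right corner.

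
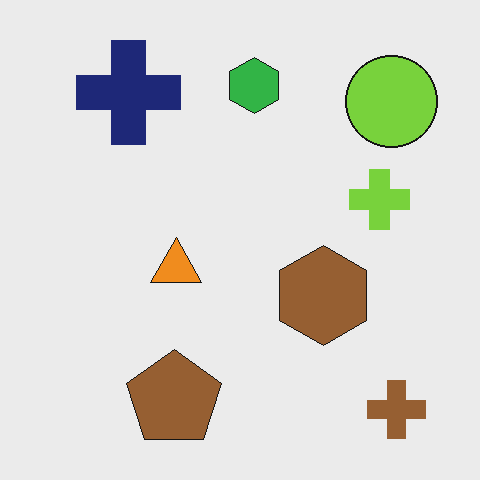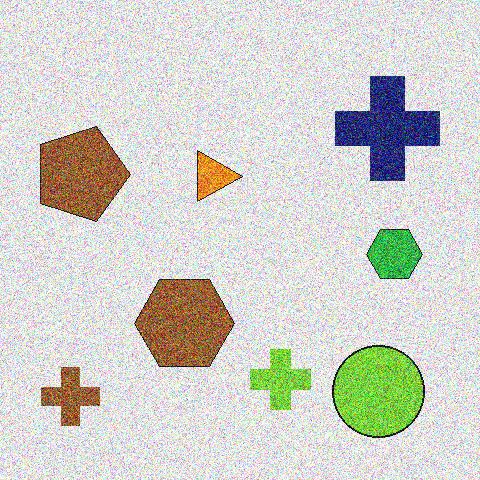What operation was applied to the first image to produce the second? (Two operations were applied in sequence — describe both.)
Degraded with a thick layer of grain, then rotated 90° clockwise.

Random speckle covers the whole image, including the flat background. The brown cross sits in the bottom-right of the first image and the bottom-left of the second — consistent with a whole-image 90° clockwise rotation.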